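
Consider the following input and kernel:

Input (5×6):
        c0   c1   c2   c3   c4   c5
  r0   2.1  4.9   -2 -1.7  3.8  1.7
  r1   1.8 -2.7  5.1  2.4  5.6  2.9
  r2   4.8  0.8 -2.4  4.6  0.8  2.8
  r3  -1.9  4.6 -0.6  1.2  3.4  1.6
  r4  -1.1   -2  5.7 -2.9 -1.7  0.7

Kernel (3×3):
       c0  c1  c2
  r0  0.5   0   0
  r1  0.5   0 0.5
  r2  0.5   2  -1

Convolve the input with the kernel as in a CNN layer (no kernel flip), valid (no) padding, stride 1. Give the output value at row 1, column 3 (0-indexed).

The receptive field on the input at this output position is [2.4 5.6 2.9 / 4.6 0.8 2.8 / 1.2 3.4 1.6]. Elementwise product with the kernel and sum: 2.4·0.5 + 4.6·0.5 + 2.8·0.5 + 1.2·0.5 + 3.4·2 + 1.6·-1.

10.7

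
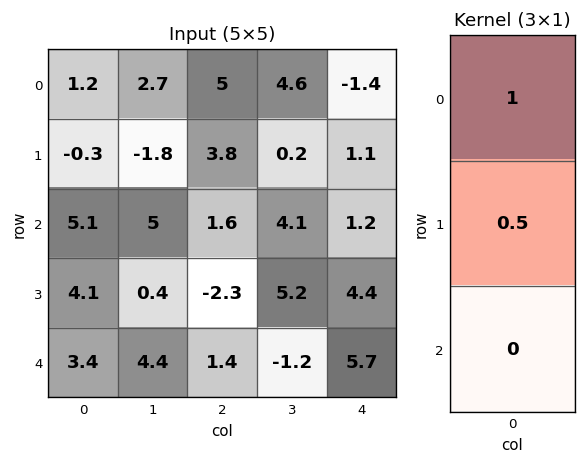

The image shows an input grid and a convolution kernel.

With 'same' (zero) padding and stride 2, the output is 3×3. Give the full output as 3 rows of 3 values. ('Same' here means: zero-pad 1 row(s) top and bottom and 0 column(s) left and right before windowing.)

0.6 2.5 -0.7
2.25 4.6 1.7
5.8 -1.6 7.25

Output[0,0]: The receptive field on the zero-padded input at this output position is [0 / 1.2 / -0.3]. Elementwise product with the kernel and sum: 0·1 + 1.2·0.5.
Output[0,1]: The receptive field on the zero-padded input at this output position is [0 / 5 / 3.8]. Elementwise product with the kernel and sum: 0·1 + 5·0.5.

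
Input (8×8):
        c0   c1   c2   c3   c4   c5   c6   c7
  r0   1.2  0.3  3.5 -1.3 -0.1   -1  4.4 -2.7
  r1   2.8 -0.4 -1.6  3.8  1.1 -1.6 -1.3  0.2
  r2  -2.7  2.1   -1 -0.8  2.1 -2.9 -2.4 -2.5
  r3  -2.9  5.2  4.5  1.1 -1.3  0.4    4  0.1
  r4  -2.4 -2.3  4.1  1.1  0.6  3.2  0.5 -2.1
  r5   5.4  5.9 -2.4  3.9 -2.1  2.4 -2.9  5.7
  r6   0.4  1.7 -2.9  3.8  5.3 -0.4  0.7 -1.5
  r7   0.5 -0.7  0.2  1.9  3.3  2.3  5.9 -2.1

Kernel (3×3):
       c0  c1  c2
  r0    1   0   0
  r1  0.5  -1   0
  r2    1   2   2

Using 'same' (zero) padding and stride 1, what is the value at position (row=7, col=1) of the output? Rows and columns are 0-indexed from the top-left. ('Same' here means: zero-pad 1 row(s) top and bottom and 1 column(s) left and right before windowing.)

1.35

The receptive field on the zero-padded input at this output position is [0.4 1.7 -2.9 / 0.5 -0.7 0.2 / 0 0 0]. Elementwise product with the kernel and sum: 0.4·1 + 0.5·0.5 + -0.7·-1 + 0·1 + 0·2 + 0·2.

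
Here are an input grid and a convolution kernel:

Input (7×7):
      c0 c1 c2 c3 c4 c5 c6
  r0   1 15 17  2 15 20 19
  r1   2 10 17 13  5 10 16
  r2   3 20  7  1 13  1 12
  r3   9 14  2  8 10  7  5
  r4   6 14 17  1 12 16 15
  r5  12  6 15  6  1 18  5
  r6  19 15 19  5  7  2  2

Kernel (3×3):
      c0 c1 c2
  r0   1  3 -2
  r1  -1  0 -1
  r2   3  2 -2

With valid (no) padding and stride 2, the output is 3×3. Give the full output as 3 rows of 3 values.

28 -32 33
50 1 15
36 33 45

Output[0,0]: The receptive field on the input at this output position is [1 15 17 / 2 10 17 / 3 20 7]. Elementwise product with the kernel and sum: 1·1 + 15·3 + 17·-2 + 2·-1 + 17·-1 + 3·3 + 20·2 + 7·-2.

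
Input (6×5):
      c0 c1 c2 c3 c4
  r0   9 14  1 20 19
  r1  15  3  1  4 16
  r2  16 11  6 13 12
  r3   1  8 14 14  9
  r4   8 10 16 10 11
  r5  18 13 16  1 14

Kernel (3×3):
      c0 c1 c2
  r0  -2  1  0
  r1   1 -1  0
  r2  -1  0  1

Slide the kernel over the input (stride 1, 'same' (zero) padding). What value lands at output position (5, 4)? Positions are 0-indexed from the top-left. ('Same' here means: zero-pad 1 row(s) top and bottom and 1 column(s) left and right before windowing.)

The receptive field on the zero-padded input at this output position is [10 11 0 / 1 14 0 / 0 0 0]. Elementwise product with the kernel and sum: 10·-2 + 11·1 + 1·1 + 14·-1 + 0·-1 + 0·1.

-22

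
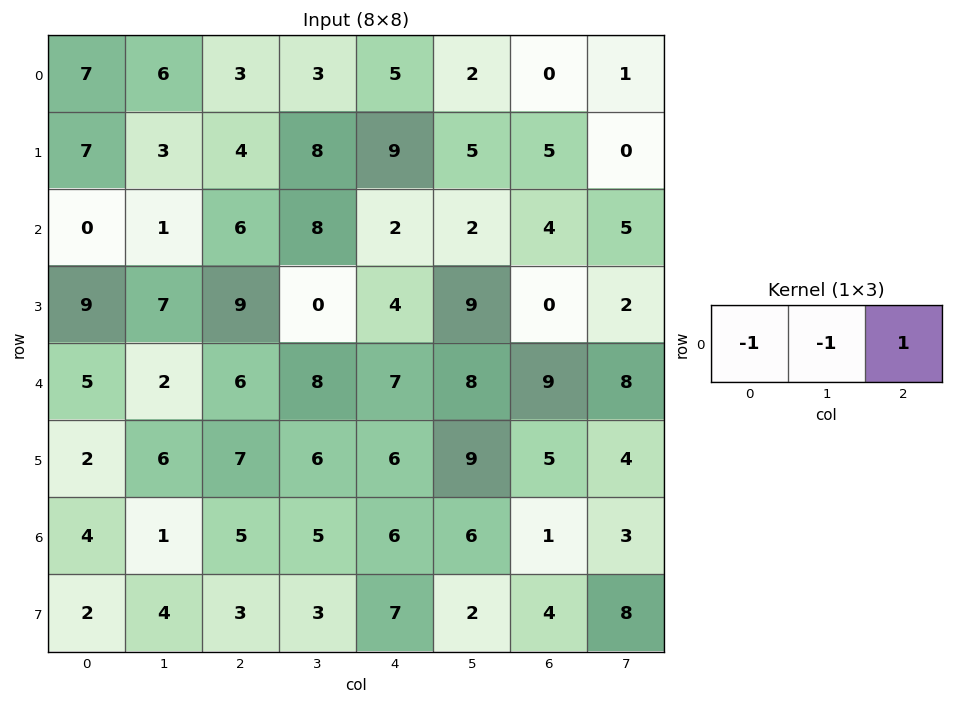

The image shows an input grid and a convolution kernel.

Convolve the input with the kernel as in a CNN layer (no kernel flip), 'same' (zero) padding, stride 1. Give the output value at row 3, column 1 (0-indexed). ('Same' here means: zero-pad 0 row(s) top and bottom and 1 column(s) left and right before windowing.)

The receptive field on the zero-padded input at this output position is [9 7 9]. Elementwise product with the kernel and sum: 9·-1 + 7·-1 + 9·1.

-7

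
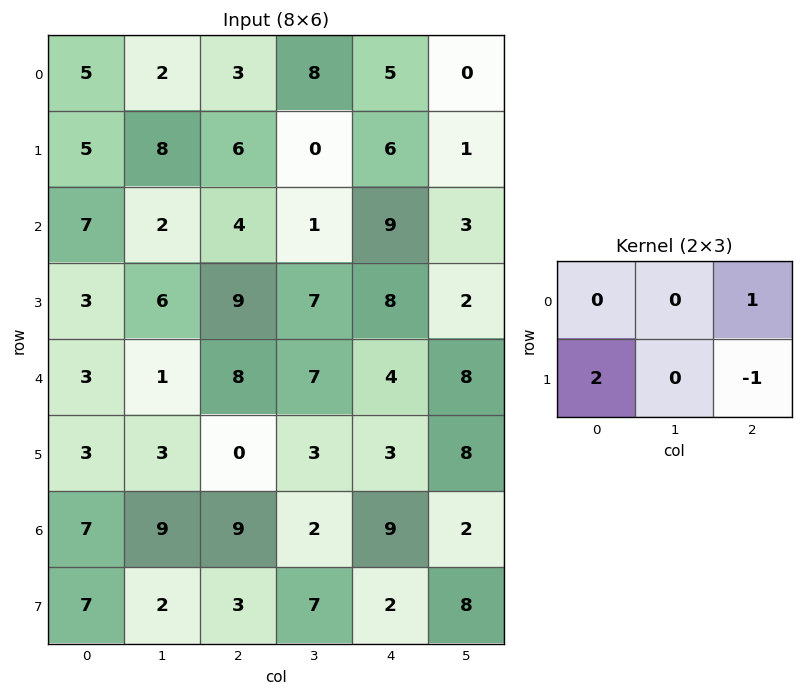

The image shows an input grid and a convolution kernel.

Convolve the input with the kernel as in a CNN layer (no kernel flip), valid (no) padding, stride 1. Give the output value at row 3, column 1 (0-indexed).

The receptive field on the input at this output position is [6 9 7 / 1 8 7]. Elementwise product with the kernel and sum: 7·1 + 1·2 + 7·-1.

2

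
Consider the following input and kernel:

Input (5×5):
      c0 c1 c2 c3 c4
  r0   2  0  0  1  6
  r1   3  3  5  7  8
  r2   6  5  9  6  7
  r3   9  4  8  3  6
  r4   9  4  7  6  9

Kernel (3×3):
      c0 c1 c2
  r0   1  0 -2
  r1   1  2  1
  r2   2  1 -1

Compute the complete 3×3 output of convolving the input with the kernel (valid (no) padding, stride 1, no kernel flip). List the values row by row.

Output[0,0]: The receptive field on the input at this output position is [2 0 0 / 3 3 5 / 6 5 9]. Elementwise product with the kernel and sum: 2·1 + 0·-2 + 3·1 + 3·2 + 5·1 + 6·2 + 5·1 + 9·-1.

24 31 32
32 31 30
28 25 26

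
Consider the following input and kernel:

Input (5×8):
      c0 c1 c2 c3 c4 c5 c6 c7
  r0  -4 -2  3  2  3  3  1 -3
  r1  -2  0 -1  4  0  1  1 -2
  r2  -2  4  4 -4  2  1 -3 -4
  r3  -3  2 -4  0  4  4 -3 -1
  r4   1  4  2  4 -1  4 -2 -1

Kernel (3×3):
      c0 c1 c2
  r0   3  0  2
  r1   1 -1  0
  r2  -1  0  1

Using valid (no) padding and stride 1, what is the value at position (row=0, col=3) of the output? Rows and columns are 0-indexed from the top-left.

The receptive field on the input at this output position is [2 3 3 / 4 0 1 / -4 2 1]. Elementwise product with the kernel and sum: 2·3 + 3·2 + 4·1 + 0·-1 + -4·-1 + 1·1.

21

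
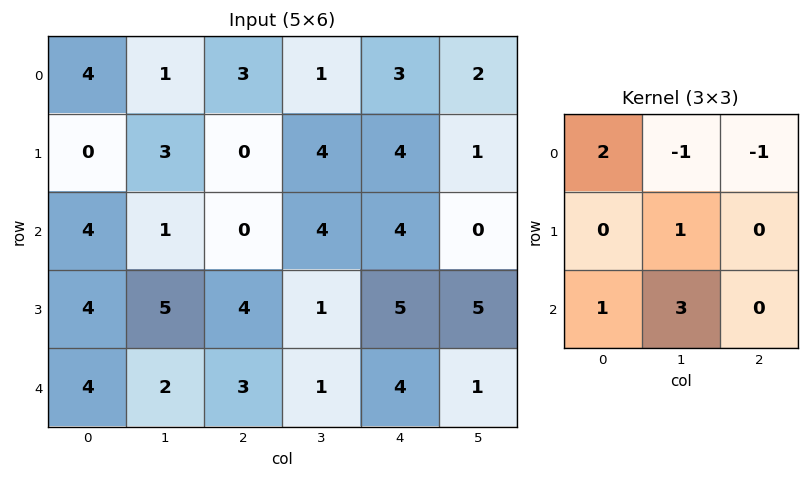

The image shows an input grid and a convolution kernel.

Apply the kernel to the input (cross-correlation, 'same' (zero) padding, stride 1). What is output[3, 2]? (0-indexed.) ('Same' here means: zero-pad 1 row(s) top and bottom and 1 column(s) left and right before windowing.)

The receptive field on the zero-padded input at this output position is [1 0 4 / 5 4 1 / 2 3 1]. Elementwise product with the kernel and sum: 1·2 + 0·-1 + 4·-1 + 4·1 + 2·1 + 3·3.

13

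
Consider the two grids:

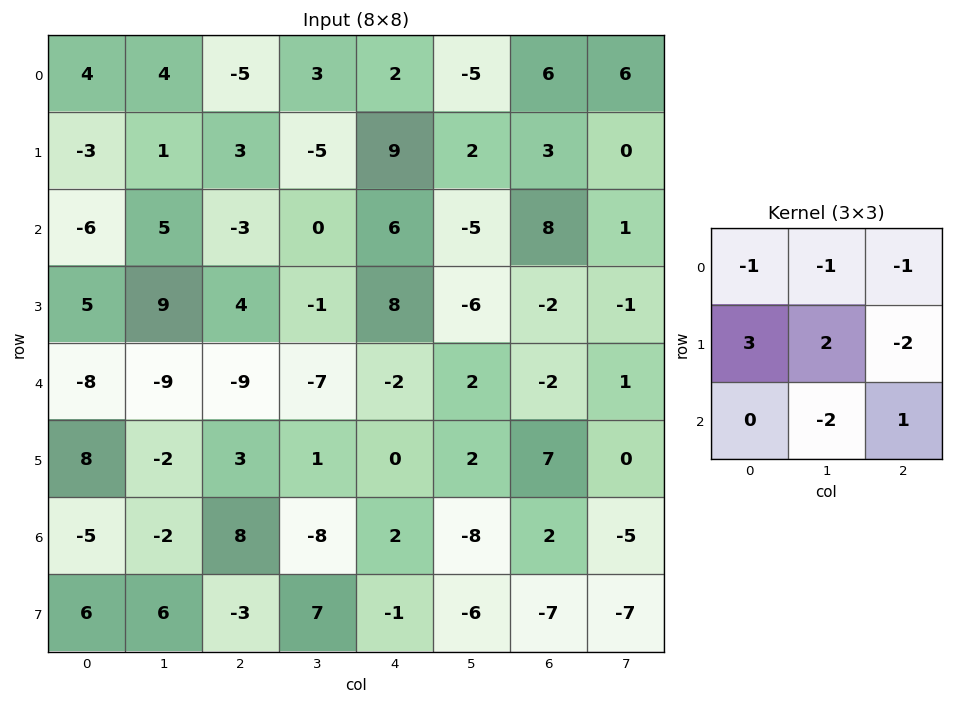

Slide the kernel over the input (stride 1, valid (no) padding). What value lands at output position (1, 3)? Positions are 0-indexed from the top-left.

The receptive field on the input at this output position is [-5 9 2 / 0 6 -5 / -1 8 -6]. Elementwise product with the kernel and sum: -5·-1 + 9·-1 + 2·-1 + 0·3 + 6·2 + -5·-2 + 8·-2 + -6·1.

-6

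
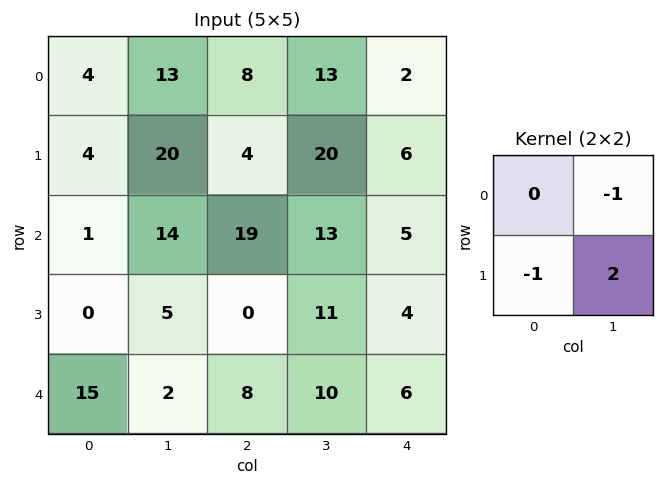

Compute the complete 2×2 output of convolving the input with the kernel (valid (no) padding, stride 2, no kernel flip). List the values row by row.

Output[0,0]: The receptive field on the input at this output position is [4 13 / 4 20]. Elementwise product with the kernel and sum: 13·-1 + 4·-1 + 20·2.

23 23
-4 9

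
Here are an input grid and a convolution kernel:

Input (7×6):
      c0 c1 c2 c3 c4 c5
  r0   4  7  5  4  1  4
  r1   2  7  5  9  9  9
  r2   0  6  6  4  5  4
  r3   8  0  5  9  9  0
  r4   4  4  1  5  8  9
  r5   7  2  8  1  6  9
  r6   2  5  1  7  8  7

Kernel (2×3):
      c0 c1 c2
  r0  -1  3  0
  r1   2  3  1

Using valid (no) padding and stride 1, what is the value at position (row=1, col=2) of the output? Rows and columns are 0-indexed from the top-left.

The receptive field on the input at this output position is [5 9 9 / 6 4 5]. Elementwise product with the kernel and sum: 5·-1 + 9·3 + 6·2 + 4·3 + 5·1.

51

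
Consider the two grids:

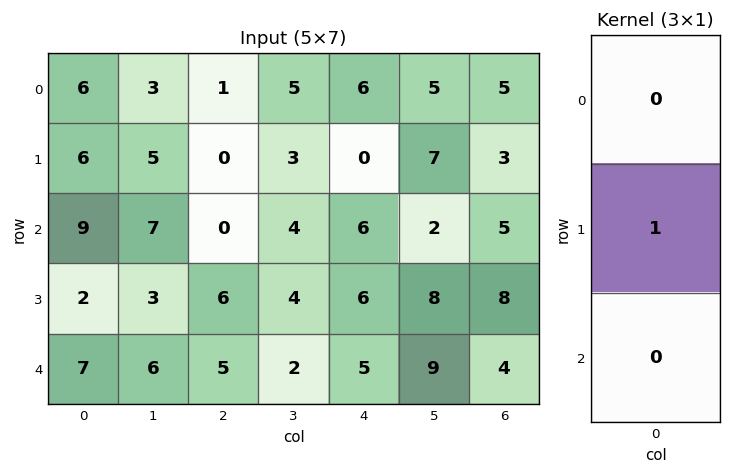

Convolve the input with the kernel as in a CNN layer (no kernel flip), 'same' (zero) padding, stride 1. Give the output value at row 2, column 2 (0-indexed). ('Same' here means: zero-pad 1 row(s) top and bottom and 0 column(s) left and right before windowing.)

The receptive field on the zero-padded input at this output position is [0 / 0 / 6]. Elementwise product with the kernel and sum: 0·1.

0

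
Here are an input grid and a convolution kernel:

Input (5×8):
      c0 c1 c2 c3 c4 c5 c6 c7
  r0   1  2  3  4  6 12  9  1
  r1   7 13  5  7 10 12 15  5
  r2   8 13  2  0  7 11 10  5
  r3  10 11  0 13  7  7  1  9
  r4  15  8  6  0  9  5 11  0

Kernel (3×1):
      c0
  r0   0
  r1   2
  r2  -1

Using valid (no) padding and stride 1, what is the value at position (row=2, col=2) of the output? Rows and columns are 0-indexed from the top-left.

The receptive field on the input at this output position is [2 / 0 / 6]. Elementwise product with the kernel and sum: 0·2 + 6·-1.

-6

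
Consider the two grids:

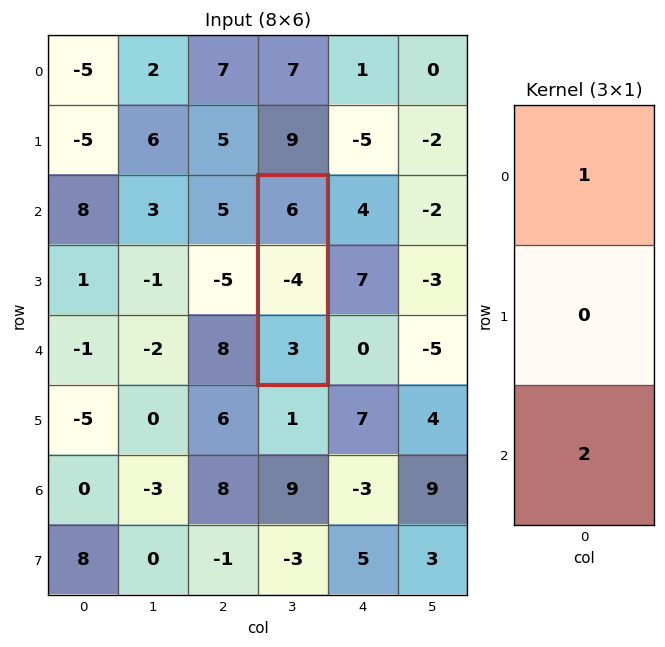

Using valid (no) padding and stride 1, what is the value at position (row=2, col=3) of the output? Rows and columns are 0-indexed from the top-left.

The receptive field on the input at this output position is [6 / -4 / 3]. Elementwise product with the kernel and sum: 6·1 + 3·2.

12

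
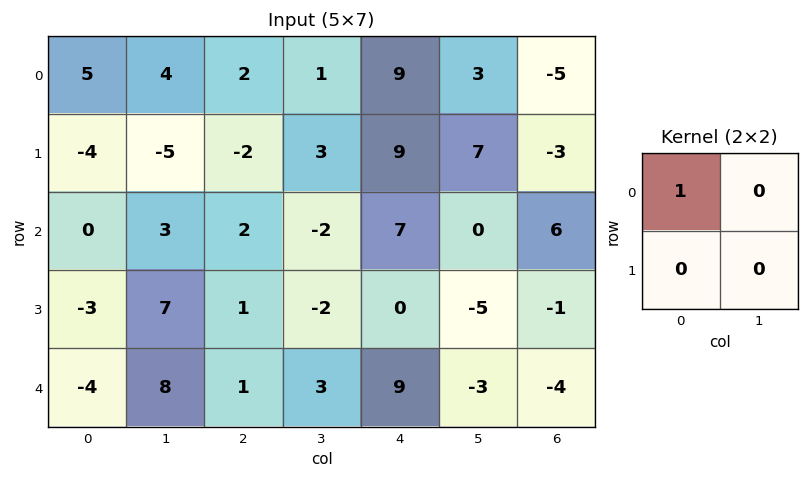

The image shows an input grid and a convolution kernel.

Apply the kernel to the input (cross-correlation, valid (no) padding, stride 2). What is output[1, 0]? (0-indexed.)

0

The receptive field on the input at this output position is [0 3 / -3 7]. Elementwise product with the kernel and sum: 0·1.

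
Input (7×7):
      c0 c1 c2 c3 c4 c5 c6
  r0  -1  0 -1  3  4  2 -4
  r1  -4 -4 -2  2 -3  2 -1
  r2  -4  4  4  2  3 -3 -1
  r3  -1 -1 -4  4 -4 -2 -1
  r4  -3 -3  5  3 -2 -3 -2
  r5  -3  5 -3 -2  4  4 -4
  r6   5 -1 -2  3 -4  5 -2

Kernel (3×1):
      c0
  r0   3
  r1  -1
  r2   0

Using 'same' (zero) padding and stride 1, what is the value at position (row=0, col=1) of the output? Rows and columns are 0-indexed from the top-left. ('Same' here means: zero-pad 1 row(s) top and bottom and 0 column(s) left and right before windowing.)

0

The receptive field on the zero-padded input at this output position is [0 / 0 / -4]. Elementwise product with the kernel and sum: 0·3 + 0·-1.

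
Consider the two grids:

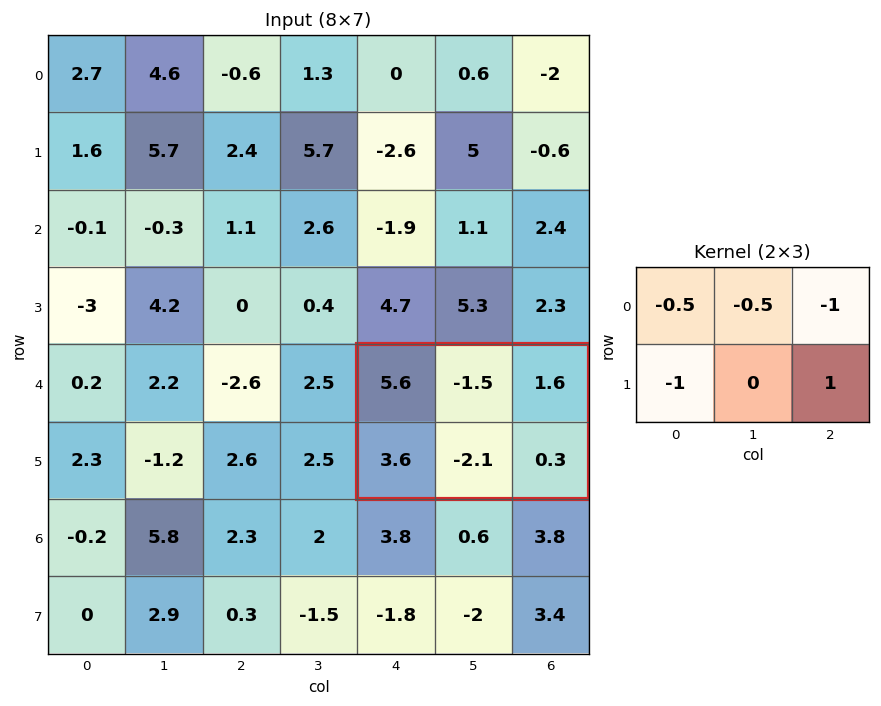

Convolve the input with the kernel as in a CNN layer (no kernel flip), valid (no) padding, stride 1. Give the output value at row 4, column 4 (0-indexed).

The receptive field on the input at this output position is [5.6 -1.5 1.6 / 3.6 -2.1 0.3]. Elementwise product with the kernel and sum: 5.6·-0.5 + -1.5·-0.5 + 1.6·-1 + 3.6·-1 + 0.3·1.

-6.95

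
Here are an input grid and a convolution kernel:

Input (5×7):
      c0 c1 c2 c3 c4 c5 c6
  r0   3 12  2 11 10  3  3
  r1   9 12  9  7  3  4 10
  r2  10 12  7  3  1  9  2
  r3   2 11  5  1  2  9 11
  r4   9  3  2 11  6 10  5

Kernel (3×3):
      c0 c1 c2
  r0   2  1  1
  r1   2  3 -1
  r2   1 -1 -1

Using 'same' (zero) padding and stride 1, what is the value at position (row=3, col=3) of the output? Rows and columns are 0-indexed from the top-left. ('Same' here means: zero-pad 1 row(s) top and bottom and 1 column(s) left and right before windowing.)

The receptive field on the zero-padded input at this output position is [7 3 1 / 5 1 2 / 2 11 6]. Elementwise product with the kernel and sum: 7·2 + 3·1 + 1·1 + 5·2 + 1·3 + 2·-1 + 2·1 + 11·-1 + 6·-1.

14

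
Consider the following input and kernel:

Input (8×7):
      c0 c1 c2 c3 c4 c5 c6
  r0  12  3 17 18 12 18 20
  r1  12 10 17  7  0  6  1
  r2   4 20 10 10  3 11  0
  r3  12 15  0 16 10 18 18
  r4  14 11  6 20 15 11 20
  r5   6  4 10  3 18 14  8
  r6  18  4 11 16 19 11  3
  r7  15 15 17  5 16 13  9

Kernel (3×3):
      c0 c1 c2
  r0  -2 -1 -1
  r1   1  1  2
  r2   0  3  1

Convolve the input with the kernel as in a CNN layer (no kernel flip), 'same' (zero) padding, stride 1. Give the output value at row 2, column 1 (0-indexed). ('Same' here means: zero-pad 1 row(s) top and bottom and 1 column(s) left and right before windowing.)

The receptive field on the zero-padded input at this output position is [12 10 17 / 4 20 10 / 12 15 0]. Elementwise product with the kernel and sum: 12·-2 + 10·-1 + 17·-1 + 4·1 + 20·1 + 10·2 + 15·3 + 0·1.

38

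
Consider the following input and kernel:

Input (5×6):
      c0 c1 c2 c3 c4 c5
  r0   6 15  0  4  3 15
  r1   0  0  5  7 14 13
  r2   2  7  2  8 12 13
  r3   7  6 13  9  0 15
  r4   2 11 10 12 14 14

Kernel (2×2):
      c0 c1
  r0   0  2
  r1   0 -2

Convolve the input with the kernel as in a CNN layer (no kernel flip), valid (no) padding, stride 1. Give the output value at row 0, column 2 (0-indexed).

-6

The receptive field on the input at this output position is [0 4 / 5 7]. Elementwise product with the kernel and sum: 4·2 + 7·-2.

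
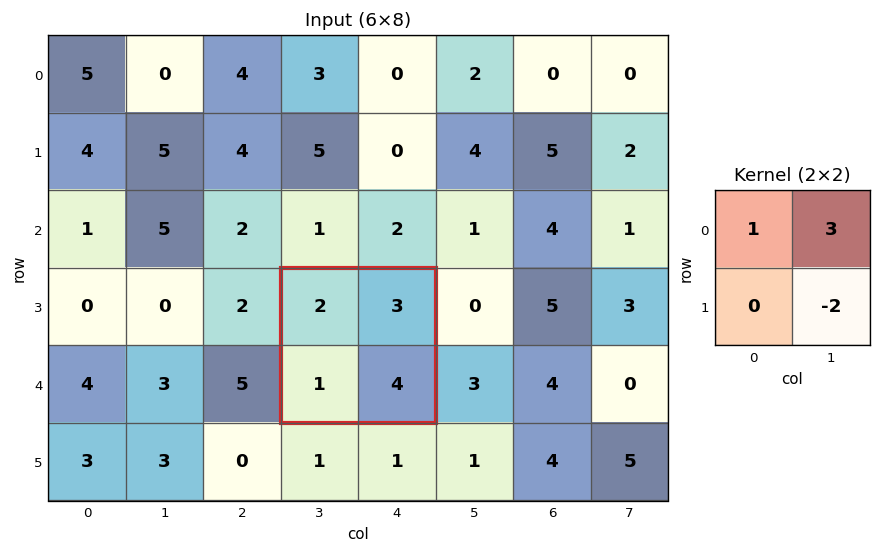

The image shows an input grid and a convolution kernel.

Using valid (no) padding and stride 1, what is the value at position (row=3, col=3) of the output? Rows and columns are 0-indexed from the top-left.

3

The receptive field on the input at this output position is [2 3 / 1 4]. Elementwise product with the kernel and sum: 2·1 + 3·3 + 4·-2.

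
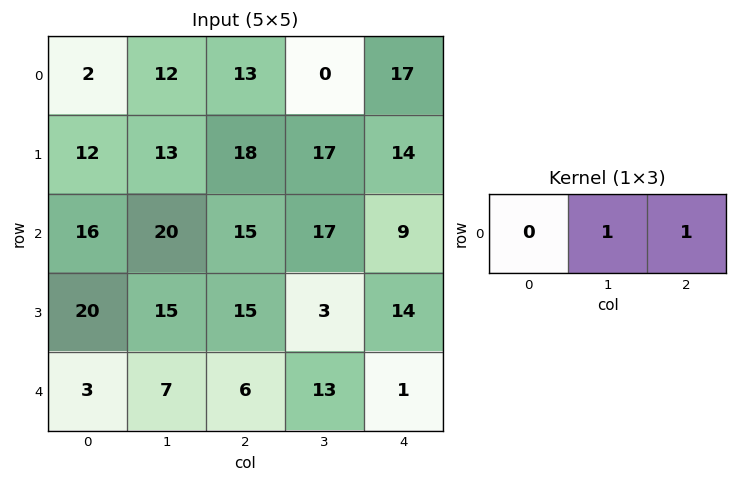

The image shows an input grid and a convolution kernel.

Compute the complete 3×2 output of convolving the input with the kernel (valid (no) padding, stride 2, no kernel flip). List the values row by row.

Output[0,0]: The receptive field on the input at this output position is [2 12 13]. Elementwise product with the kernel and sum: 12·1 + 13·1.

25 17
35 26
13 14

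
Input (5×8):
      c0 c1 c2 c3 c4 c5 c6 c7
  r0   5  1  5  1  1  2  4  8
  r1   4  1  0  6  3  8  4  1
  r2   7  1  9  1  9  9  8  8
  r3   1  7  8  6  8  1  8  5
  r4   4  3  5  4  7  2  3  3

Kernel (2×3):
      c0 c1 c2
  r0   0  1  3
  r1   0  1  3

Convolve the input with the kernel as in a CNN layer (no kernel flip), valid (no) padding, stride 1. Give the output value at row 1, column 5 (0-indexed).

The receptive field on the input at this output position is [8 4 1 / 9 8 8]. Elementwise product with the kernel and sum: 4·1 + 1·3 + 8·1 + 8·3.

39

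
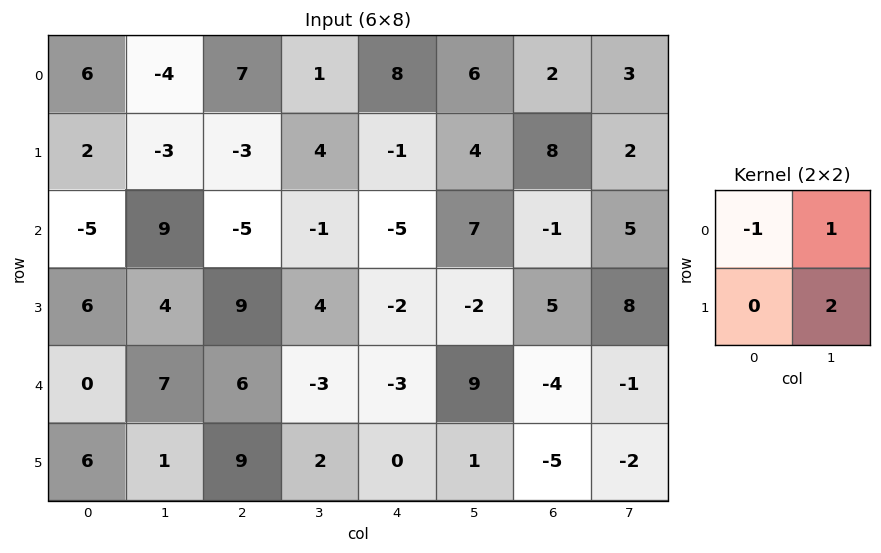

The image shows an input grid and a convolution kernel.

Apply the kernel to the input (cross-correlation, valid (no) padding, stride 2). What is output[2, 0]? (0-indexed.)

The receptive field on the input at this output position is [0 7 / 6 1]. Elementwise product with the kernel and sum: 0·-1 + 7·1 + 1·2.

9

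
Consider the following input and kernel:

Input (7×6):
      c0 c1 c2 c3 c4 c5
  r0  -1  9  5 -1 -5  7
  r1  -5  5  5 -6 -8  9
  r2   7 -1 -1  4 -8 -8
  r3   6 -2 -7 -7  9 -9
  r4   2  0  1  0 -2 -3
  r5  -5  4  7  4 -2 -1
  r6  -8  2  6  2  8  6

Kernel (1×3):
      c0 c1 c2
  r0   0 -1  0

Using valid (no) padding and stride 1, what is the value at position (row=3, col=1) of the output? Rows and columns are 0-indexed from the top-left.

7

The receptive field on the input at this output position is [-2 -7 -7]. Elementwise product with the kernel and sum: -7·-1.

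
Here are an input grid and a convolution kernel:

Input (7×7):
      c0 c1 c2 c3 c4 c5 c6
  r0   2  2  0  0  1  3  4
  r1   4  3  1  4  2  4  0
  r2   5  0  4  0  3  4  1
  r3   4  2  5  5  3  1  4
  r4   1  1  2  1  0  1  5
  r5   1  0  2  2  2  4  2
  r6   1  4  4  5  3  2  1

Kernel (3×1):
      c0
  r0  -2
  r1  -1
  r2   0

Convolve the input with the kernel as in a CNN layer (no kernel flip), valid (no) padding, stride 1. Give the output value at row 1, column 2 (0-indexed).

-6

The receptive field on the input at this output position is [1 / 4 / 5]. Elementwise product with the kernel and sum: 1·-2 + 4·-1.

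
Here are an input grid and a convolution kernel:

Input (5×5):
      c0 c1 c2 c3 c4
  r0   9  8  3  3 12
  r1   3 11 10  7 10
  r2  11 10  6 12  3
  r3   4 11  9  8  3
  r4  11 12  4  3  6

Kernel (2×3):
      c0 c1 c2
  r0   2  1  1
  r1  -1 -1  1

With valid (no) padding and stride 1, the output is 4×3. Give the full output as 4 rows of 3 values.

25 8 14
12 35 22
32 26 13
9 26 28

Output[0,0]: The receptive field on the input at this output position is [9 8 3 / 3 11 10]. Elementwise product with the kernel and sum: 9·2 + 8·1 + 3·1 + 3·-1 + 11·-1 + 10·1.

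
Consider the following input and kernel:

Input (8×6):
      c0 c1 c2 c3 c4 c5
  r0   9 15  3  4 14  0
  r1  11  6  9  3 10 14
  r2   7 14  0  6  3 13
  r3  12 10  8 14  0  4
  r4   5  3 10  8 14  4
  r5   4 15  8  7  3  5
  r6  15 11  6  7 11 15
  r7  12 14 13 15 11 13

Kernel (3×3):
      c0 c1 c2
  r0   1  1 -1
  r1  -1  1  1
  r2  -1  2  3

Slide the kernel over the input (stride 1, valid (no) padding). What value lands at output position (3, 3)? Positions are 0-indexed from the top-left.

34

The receptive field on the input at this output position is [14 0 4 / 8 14 4 / 7 3 5]. Elementwise product with the kernel and sum: 14·1 + 0·1 + 4·-1 + 8·-1 + 14·1 + 4·1 + 7·-1 + 3·2 + 5·3.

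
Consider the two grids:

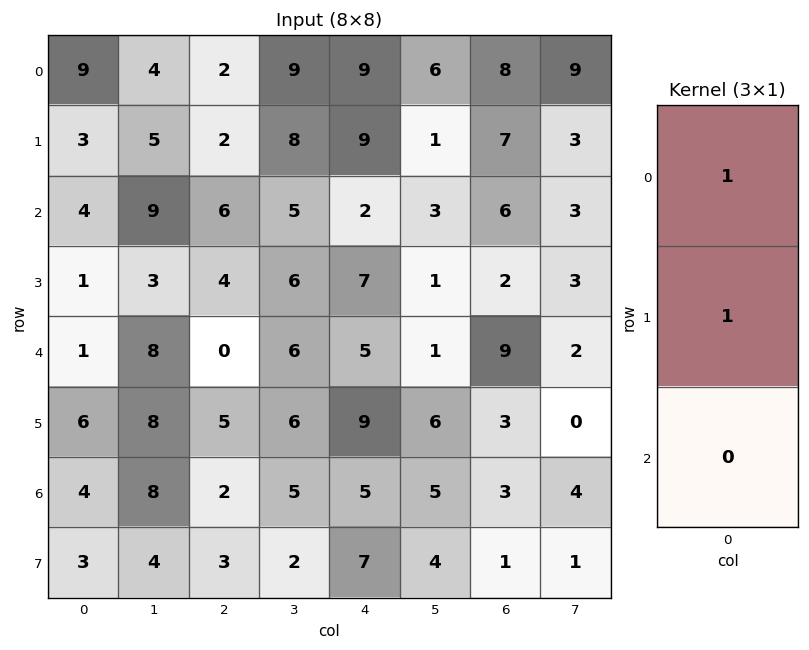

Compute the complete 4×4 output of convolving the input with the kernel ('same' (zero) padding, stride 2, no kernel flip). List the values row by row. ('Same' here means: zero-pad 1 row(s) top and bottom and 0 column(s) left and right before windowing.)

Output[0,0]: The receptive field on the zero-padded input at this output position is [0 / 9 / 3]. Elementwise product with the kernel and sum: 0·1 + 9·1.
Output[0,1]: The receptive field on the zero-padded input at this output position is [0 / 2 / 2]. Elementwise product with the kernel and sum: 0·1 + 2·1.

9 2 9 8
7 8 11 13
2 4 12 11
10 7 14 6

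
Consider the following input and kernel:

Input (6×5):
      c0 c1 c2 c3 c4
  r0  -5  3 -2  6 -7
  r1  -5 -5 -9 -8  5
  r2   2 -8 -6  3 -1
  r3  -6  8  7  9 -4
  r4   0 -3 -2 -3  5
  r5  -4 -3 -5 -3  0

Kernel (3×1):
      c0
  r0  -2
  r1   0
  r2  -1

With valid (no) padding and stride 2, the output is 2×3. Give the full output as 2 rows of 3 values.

Output[0,0]: The receptive field on the input at this output position is [-5 / -5 / 2]. Elementwise product with the kernel and sum: -5·-2 + 2·-1.

8 10 15
-4 14 -3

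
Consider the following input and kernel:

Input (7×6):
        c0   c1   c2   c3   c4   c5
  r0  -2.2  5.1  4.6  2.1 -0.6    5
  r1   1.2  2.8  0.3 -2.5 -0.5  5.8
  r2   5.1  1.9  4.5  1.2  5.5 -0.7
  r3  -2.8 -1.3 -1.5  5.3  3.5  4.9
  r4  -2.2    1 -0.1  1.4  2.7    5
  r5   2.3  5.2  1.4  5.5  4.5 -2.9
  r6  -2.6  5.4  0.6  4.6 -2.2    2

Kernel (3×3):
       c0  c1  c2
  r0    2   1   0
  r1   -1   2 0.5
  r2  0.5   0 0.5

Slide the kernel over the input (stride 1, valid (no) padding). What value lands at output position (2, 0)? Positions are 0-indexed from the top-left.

10.4

The receptive field on the input at this output position is [5.1 1.9 4.5 / -2.8 -1.3 -1.5 / -2.2 1 -0.1]. Elementwise product with the kernel and sum: 5.1·2 + 1.9·1 + -2.8·-1 + -1.3·2 + -1.5·0.5 + -2.2·0.5 + -0.1·0.5.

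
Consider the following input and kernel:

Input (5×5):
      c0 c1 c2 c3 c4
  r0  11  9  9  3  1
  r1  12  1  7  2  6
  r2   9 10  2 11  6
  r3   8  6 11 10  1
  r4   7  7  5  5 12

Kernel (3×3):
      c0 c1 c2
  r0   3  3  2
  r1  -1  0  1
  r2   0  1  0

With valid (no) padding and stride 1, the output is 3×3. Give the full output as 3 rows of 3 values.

83 63 48
52 40 53
71 67 46

Output[0,0]: The receptive field on the input at this output position is [11 9 9 / 12 1 7 / 9 10 2]. Elementwise product with the kernel and sum: 11·3 + 9·3 + 9·2 + 12·-1 + 7·1 + 10·1.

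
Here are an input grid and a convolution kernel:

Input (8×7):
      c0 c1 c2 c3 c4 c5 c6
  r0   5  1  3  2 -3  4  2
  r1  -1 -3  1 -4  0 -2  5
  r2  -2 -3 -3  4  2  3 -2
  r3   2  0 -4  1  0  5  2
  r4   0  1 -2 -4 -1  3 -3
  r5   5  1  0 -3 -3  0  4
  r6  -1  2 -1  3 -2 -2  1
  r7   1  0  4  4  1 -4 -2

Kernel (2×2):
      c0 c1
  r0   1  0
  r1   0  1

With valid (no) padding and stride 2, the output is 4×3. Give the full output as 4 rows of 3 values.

2 -1 -5
-2 -2 7
1 -5 -1
-1 3 -6

Output[0,0]: The receptive field on the input at this output position is [5 1 / -1 -3]. Elementwise product with the kernel and sum: 5·1 + -3·1.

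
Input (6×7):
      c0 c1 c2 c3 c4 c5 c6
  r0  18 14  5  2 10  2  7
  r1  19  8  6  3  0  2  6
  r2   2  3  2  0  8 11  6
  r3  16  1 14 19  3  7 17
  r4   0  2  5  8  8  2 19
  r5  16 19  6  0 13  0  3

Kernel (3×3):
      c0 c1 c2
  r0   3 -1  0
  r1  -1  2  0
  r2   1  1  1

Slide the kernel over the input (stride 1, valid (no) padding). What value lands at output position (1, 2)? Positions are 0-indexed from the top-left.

49

The receptive field on the input at this output position is [6 3 0 / 2 0 8 / 14 19 3]. Elementwise product with the kernel and sum: 6·3 + 3·-1 + 2·-1 + 0·2 + 14·1 + 19·1 + 3·1.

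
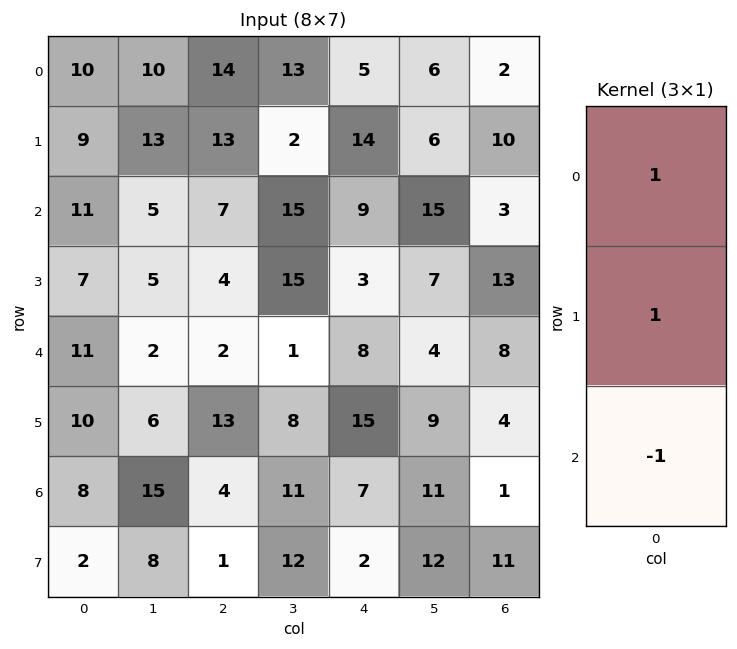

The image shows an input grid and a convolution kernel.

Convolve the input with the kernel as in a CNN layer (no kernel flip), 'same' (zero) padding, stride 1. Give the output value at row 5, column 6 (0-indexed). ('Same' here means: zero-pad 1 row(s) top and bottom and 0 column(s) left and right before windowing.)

11

The receptive field on the zero-padded input at this output position is [8 / 4 / 1]. Elementwise product with the kernel and sum: 8·1 + 4·1 + 1·-1.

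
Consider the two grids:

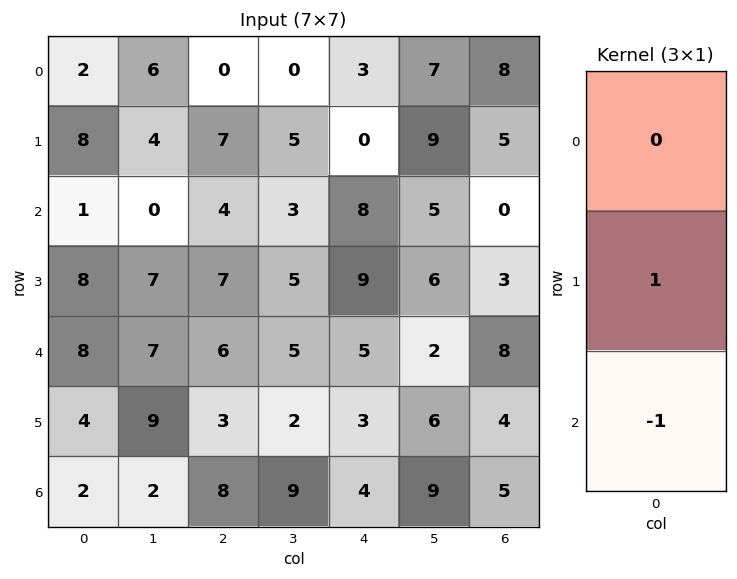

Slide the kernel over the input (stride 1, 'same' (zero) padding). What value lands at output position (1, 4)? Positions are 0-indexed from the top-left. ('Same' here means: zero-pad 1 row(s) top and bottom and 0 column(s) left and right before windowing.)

The receptive field on the zero-padded input at this output position is [3 / 0 / 8]. Elementwise product with the kernel and sum: 0·1 + 8·-1.

-8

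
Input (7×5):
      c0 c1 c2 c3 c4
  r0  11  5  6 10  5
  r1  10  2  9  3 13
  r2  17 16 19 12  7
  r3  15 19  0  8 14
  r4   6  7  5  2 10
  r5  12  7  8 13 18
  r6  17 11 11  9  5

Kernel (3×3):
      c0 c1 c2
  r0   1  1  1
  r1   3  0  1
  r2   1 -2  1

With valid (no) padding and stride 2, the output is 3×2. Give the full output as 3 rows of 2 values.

65 63
94 63
68 57

Output[0,0]: The receptive field on the input at this output position is [11 5 6 / 10 2 9 / 17 16 19]. Elementwise product with the kernel and sum: 11·1 + 5·1 + 6·1 + 10·3 + 9·1 + 17·1 + 16·-2 + 19·1.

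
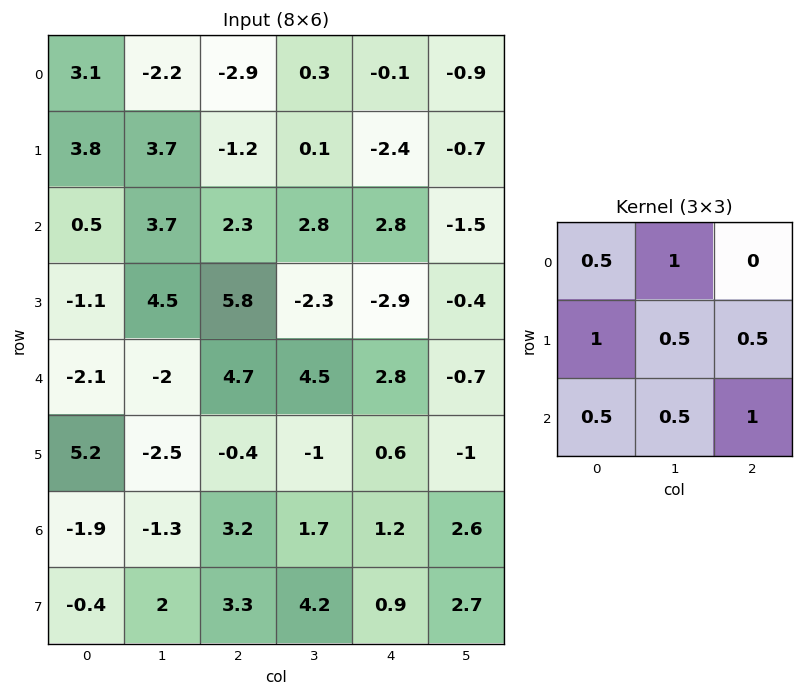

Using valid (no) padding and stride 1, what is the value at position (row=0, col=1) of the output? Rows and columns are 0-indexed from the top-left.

4.95

The receptive field on the input at this output position is [-2.2 -2.9 0.3 / 3.7 -1.2 0.1 / 3.7 2.3 2.8]. Elementwise product with the kernel and sum: -2.2·0.5 + -2.9·1 + 3.7·1 + -1.2·0.5 + 0.1·0.5 + 3.7·0.5 + 2.3·0.5 + 2.8·1.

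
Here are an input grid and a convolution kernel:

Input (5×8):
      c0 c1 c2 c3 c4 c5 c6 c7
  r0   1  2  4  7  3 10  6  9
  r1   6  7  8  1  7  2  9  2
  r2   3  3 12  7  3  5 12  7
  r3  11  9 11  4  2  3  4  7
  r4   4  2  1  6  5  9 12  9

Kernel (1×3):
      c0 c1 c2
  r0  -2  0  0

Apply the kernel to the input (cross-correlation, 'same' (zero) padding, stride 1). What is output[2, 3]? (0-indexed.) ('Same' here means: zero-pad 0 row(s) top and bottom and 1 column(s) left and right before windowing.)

-24

The receptive field on the zero-padded input at this output position is [12 7 3]. Elementwise product with the kernel and sum: 12·-2.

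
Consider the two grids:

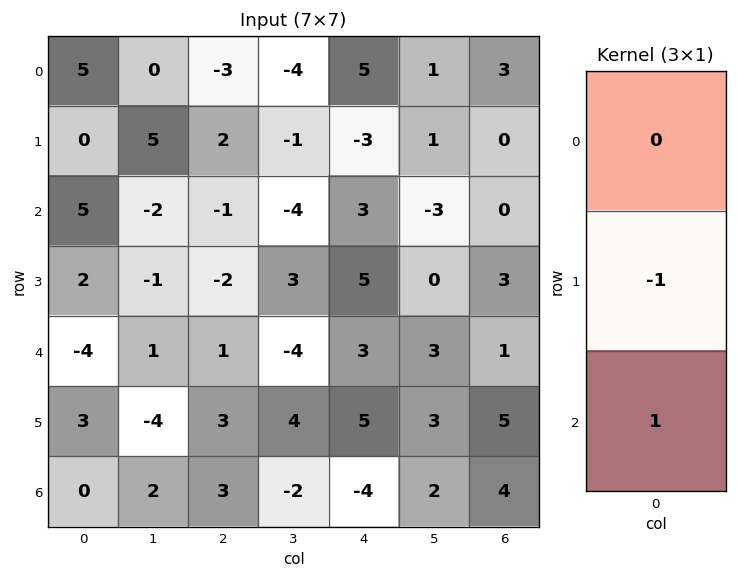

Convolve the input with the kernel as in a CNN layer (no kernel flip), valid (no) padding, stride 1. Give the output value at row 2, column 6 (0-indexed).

-2

The receptive field on the input at this output position is [0 / 3 / 1]. Elementwise product with the kernel and sum: 3·-1 + 1·1.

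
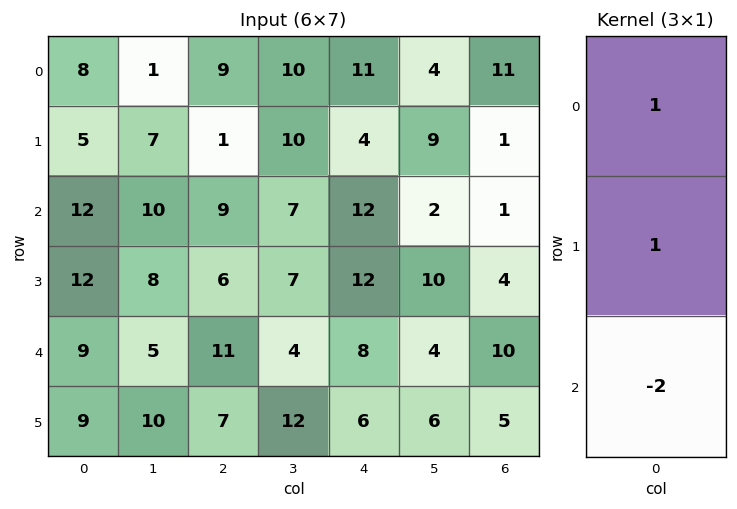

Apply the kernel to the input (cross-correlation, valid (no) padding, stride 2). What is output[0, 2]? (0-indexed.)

-9

The receptive field on the input at this output position is [11 / 4 / 12]. Elementwise product with the kernel and sum: 11·1 + 4·1 + 12·-2.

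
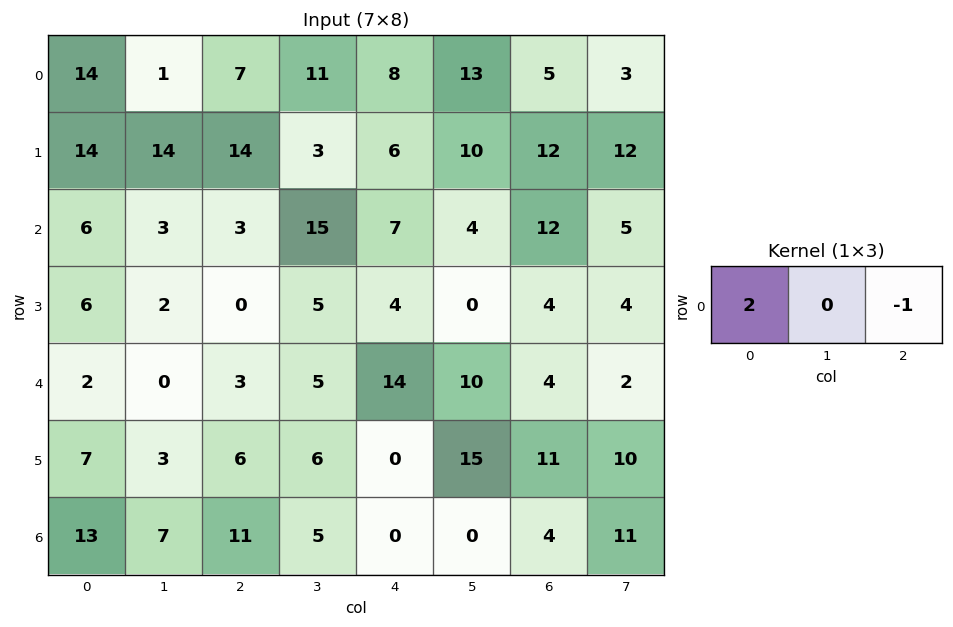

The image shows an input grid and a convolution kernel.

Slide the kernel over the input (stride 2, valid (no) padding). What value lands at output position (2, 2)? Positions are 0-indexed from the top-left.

24

The receptive field on the input at this output position is [14 10 4]. Elementwise product with the kernel and sum: 14·2 + 4·-1.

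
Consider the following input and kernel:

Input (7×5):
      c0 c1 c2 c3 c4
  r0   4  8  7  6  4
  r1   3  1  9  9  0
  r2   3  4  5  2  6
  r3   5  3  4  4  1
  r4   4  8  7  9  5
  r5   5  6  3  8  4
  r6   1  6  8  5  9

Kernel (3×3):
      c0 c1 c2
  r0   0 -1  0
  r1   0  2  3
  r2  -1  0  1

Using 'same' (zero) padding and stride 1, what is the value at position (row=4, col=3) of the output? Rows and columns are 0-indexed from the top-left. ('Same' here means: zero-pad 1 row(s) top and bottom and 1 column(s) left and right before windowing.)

The receptive field on the zero-padded input at this output position is [4 4 1 / 7 9 5 / 3 8 4]. Elementwise product with the kernel and sum: 4·-1 + 9·2 + 5·3 + 3·-1 + 4·1.

30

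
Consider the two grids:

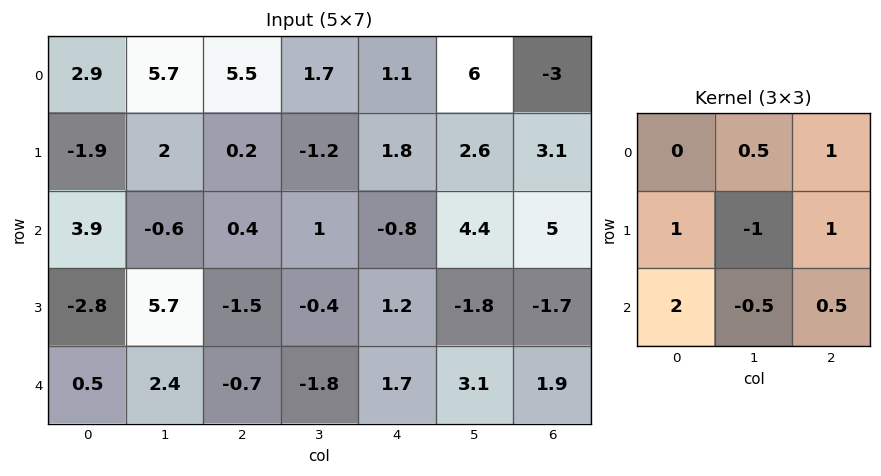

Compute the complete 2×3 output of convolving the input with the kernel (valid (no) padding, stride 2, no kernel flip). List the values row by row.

Output[0,0]: The receptive field on the input at this output position is [2.9 5.7 5.5 / -1.9 2 0.2 / 3.9 -0.6 0.4]. Elementwise product with the kernel and sum: 5.7·0.5 + 5.5·1 + -1.9·1 + 2·-1 + 0.2·1 + 3.9·2 + -0.6·-0.5 + 0.4·0.5.
Output[0,1]: The receptive field on the input at this output position is [5.5 1.7 1.1 / 0.2 -1.2 1.8 / 0.4 1 -0.8]. Elementwise product with the kernel and sum: 1.7·0.5 + 1.1·1 + 0.2·1 + -1.2·-1 + 1.8·1 + 0.4·2 + 1·-0.5 + -0.8·0.5.

12.95 5.05 1
-10.45 0.15 11.3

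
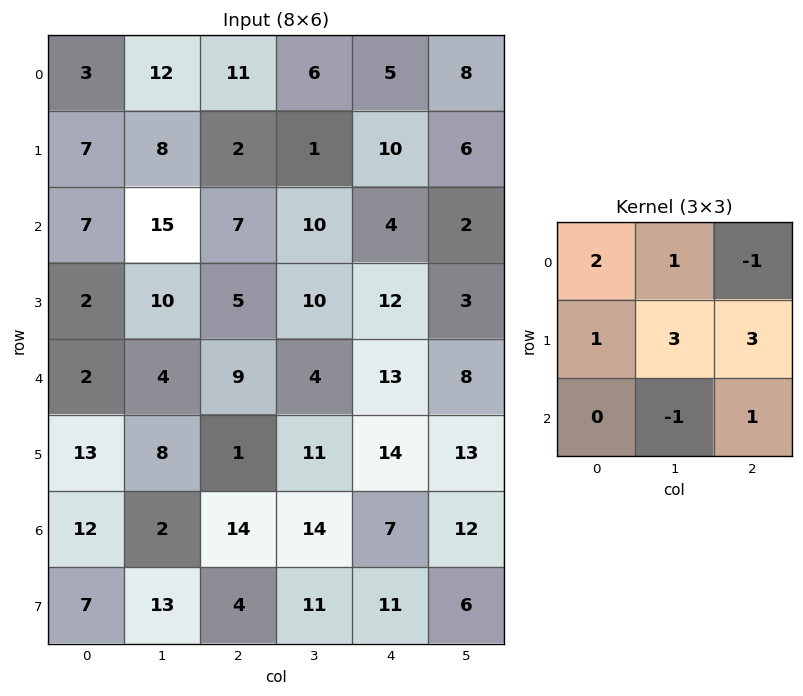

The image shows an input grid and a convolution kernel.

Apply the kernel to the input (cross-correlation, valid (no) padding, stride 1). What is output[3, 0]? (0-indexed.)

43

The receptive field on the input at this output position is [2 10 5 / 2 4 9 / 13 8 1]. Elementwise product with the kernel and sum: 2·2 + 10·1 + 5·-1 + 2·1 + 4·3 + 9·3 + 8·-1 + 1·1.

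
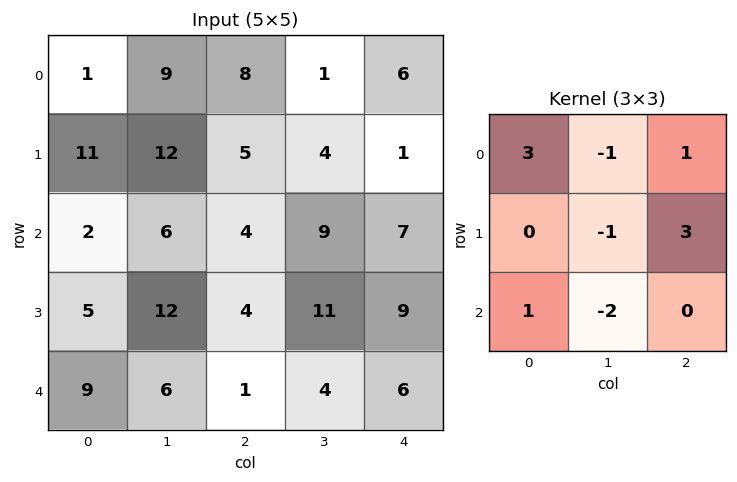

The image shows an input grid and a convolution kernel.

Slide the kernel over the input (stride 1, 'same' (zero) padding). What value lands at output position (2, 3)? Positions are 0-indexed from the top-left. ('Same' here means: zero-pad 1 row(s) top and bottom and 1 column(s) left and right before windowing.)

The receptive field on the zero-padded input at this output position is [5 4 1 / 4 9 7 / 4 11 9]. Elementwise product with the kernel and sum: 5·3 + 4·-1 + 1·1 + 9·-1 + 7·3 + 4·1 + 11·-2.

6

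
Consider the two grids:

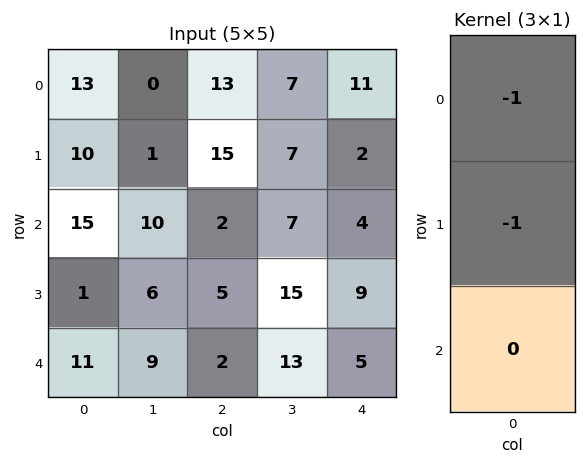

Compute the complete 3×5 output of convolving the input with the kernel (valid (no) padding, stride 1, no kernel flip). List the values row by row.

-23 -1 -28 -14 -13
-25 -11 -17 -14 -6
-16 -16 -7 -22 -13

Output[0,0]: The receptive field on the input at this output position is [13 / 10 / 15]. Elementwise product with the kernel and sum: 13·-1 + 10·-1.
Output[0,1]: The receptive field on the input at this output position is [0 / 1 / 10]. Elementwise product with the kernel and sum: 0·-1 + 1·-1.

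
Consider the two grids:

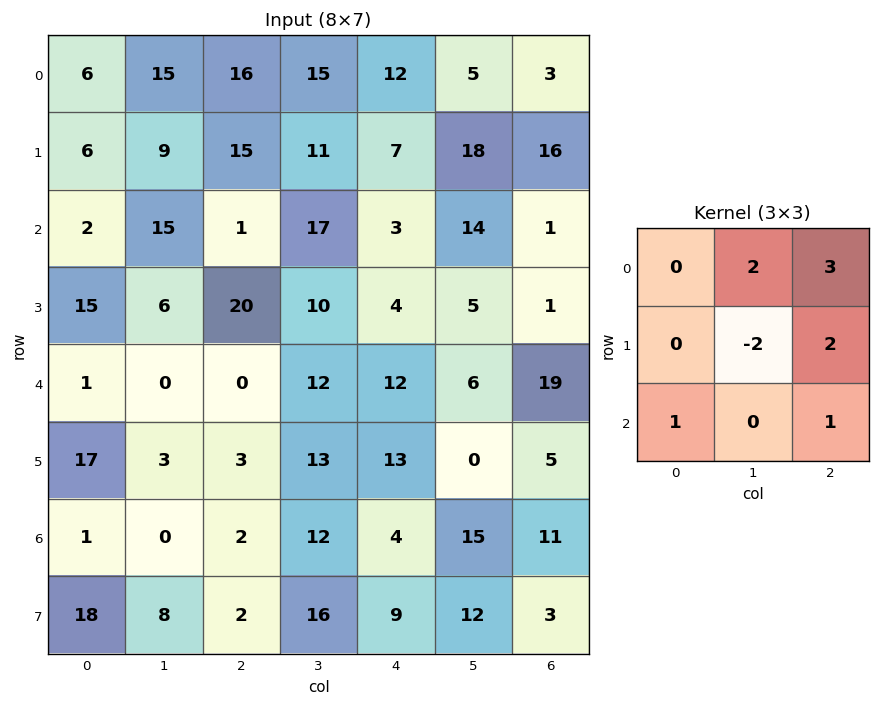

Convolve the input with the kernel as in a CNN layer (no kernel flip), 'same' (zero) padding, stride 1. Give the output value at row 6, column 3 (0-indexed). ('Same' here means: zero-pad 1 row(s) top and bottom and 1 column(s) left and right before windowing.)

60

The receptive field on the zero-padded input at this output position is [3 13 13 / 2 12 4 / 2 16 9]. Elementwise product with the kernel and sum: 13·2 + 13·3 + 12·-2 + 4·2 + 2·1 + 9·1.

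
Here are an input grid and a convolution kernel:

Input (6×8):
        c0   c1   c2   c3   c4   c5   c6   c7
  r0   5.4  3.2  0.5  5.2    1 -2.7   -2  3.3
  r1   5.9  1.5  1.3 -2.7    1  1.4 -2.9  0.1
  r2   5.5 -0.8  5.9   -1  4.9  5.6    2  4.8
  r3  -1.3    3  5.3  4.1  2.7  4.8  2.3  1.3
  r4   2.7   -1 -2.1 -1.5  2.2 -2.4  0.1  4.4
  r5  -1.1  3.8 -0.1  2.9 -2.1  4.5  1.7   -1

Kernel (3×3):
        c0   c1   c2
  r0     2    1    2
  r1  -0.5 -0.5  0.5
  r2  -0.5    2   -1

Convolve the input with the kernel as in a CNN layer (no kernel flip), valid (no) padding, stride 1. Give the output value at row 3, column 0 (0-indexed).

17.35

The receptive field on the input at this output position is [-1.3 3 5.3 / 2.7 -1 -2.1 / -1.1 3.8 -0.1]. Elementwise product with the kernel and sum: -1.3·2 + 3·1 + 5.3·2 + 2.7·-0.5 + -1·-0.5 + -2.1·0.5 + -1.1·-0.5 + 3.8·2 + -0.1·-1.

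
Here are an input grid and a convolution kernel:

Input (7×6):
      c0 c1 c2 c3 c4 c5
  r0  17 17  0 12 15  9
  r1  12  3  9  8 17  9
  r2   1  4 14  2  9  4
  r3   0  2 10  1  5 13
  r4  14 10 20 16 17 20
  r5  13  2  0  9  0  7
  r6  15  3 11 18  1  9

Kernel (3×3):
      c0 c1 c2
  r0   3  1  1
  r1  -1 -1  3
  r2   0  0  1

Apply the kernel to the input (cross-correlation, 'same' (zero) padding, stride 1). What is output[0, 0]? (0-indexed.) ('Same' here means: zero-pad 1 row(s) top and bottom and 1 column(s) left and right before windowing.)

37

The receptive field on the zero-padded input at this output position is [0 0 0 / 0 17 17 / 0 12 3]. Elementwise product with the kernel and sum: 0·3 + 0·1 + 0·1 + 0·-1 + 17·-1 + 17·3 + 3·1.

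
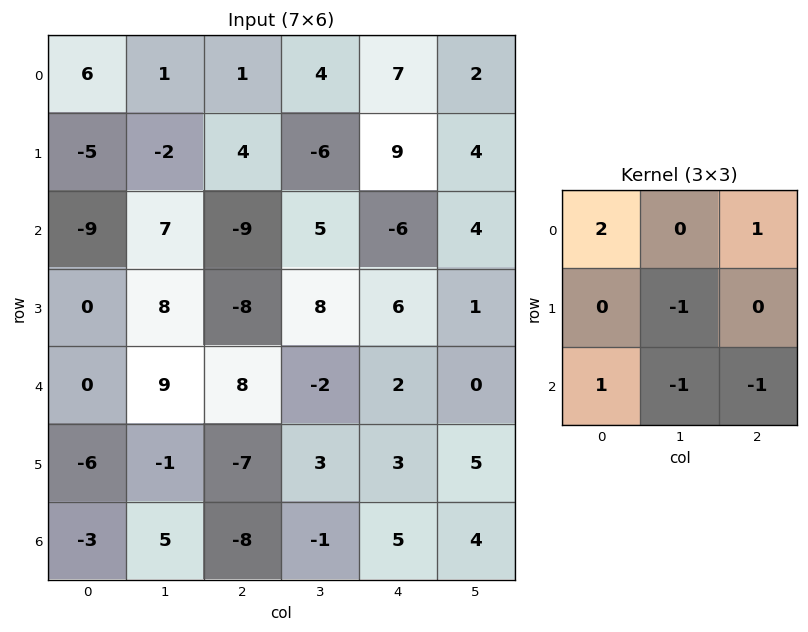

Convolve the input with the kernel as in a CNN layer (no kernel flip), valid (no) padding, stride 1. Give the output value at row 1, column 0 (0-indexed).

The receptive field on the input at this output position is [-5 -2 4 / -9 7 -9 / 0 8 -8]. Elementwise product with the kernel and sum: -5·2 + 4·1 + 7·-1 + 0·1 + 8·-1 + -8·-1.

-13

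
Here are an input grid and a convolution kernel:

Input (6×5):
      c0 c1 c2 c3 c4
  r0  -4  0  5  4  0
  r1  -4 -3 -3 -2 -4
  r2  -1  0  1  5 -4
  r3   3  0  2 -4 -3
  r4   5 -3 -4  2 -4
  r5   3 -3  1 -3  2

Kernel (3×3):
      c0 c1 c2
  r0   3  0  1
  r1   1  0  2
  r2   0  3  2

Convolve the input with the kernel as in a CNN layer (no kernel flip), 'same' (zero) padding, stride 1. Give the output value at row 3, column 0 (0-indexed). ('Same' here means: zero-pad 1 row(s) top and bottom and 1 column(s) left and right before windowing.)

The receptive field on the zero-padded input at this output position is [0 -1 0 / 0 3 0 / 0 5 -3]. Elementwise product with the kernel and sum: 0·3 + 0·1 + 0·1 + 0·2 + 5·3 + -3·2.

9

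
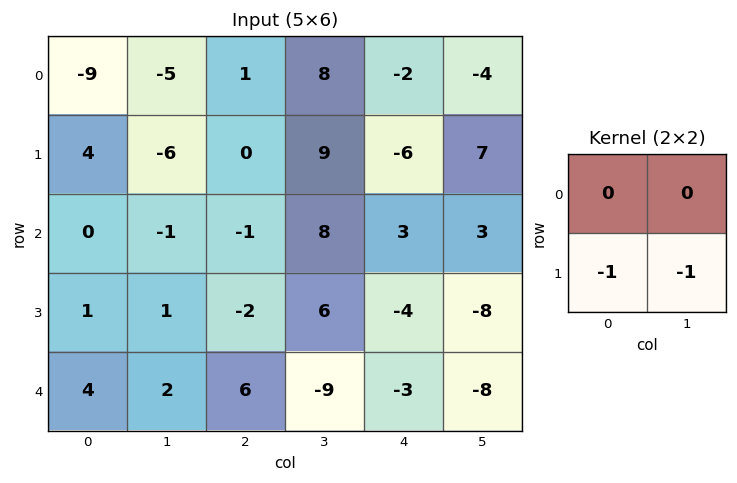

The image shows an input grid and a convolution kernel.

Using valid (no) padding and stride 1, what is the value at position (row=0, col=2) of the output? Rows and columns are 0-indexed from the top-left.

The receptive field on the input at this output position is [1 8 / 0 9]. Elementwise product with the kernel and sum: 0·-1 + 9·-1.

-9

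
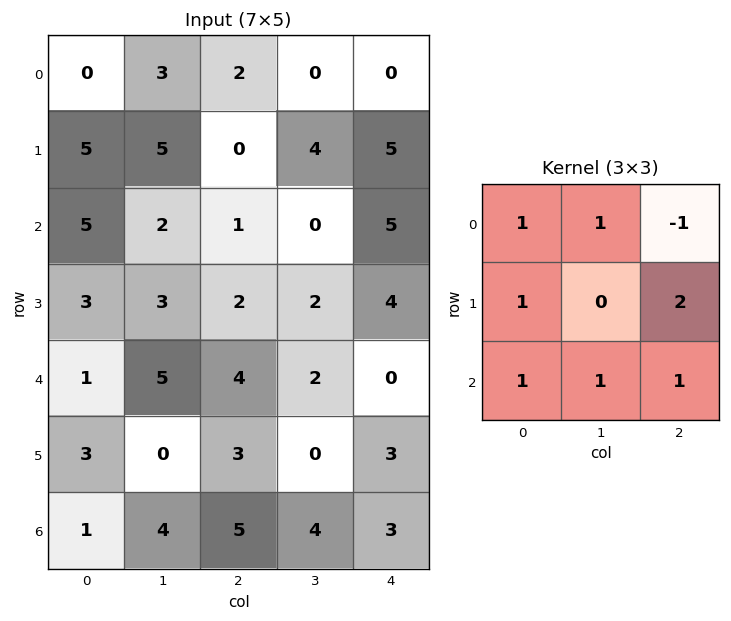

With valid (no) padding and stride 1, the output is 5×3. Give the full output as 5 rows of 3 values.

Output[0,0]: The receptive field on the input at this output position is [0 3 2 / 5 5 0 / 5 2 1]. Elementwise product with the kernel and sum: 0·1 + 3·1 + 2·-1 + 5·1 + 0·2 + 5·1 + 2·1 + 1·1.

14 21 18
25 10 18
23 21 12
19 15 10
21 20 27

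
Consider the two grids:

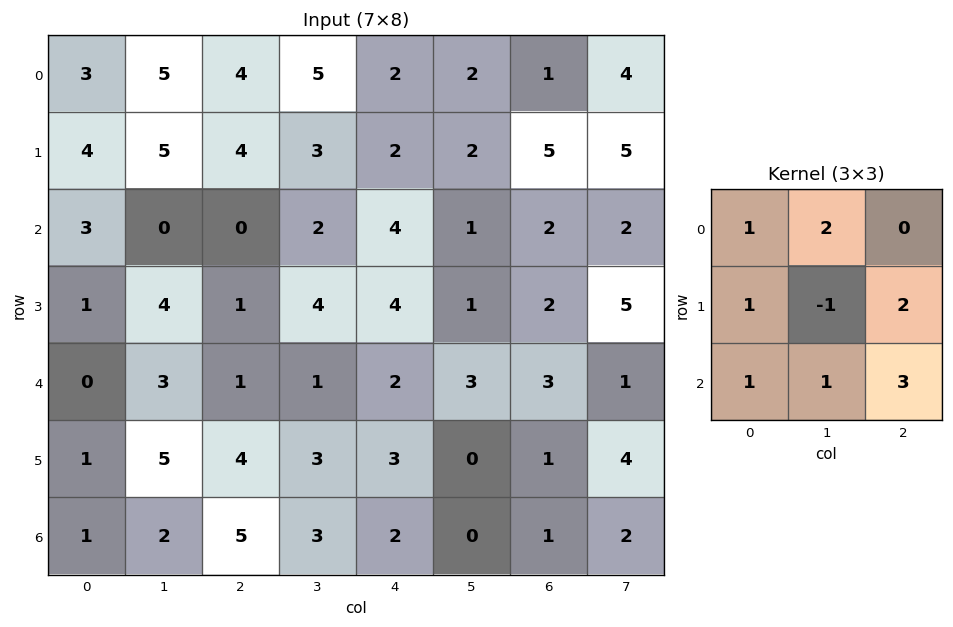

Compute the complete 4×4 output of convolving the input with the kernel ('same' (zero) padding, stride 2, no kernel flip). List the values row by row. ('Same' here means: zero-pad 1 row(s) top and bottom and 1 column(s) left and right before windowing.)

Output[0,0]: The receptive field on the zero-padded input at this output position is [0 0 0 / 0 3 5 / 0 4 5]. Elementwise product with the kernel and sum: 0·1 + 0·2 + 0·1 + 3·-1 + 5·2 + 0·1 + 4·1 + 5·3.
Output[0,1]: The receptive field on the zero-padded input at this output position is [0 0 0 / 5 4 5 / 5 4 3]. Elementwise product with the kernel and sum: 0·1 + 0·2 + 5·1 + 4·-1 + 5·2 + 5·1 + 4·1 + 3·3.

26 29 18 31
18 34 18 33
24 28 23 20
5 16 10 5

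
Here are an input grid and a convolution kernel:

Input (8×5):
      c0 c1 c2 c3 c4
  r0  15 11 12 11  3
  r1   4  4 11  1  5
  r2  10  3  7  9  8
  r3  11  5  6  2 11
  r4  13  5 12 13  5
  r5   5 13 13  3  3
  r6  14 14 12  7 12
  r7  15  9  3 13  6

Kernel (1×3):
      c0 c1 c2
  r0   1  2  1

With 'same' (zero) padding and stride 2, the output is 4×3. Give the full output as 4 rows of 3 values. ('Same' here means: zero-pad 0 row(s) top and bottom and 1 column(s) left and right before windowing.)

Output[0,0]: The receptive field on the zero-padded input at this output position is [0 15 11]. Elementwise product with the kernel and sum: 0·1 + 15·2 + 11·1.

41 46 17
23 26 25
31 42 23
42 45 31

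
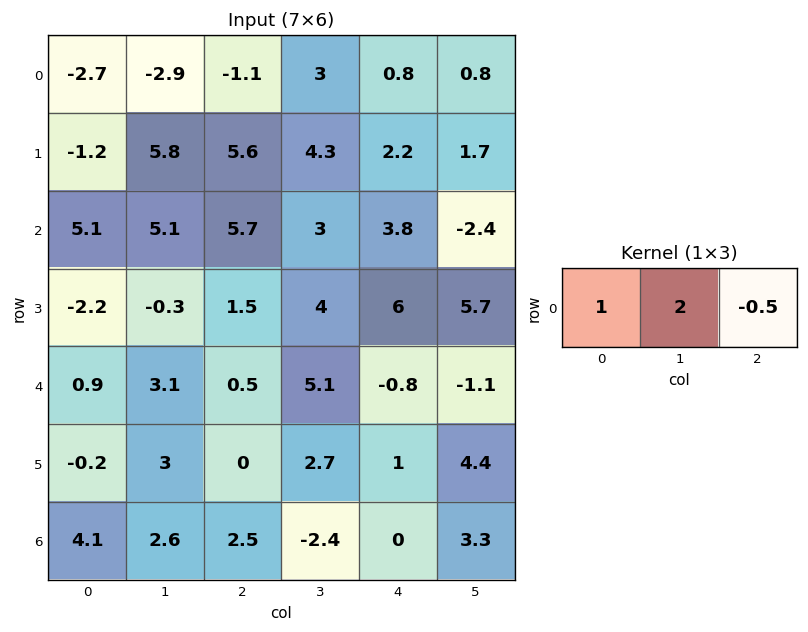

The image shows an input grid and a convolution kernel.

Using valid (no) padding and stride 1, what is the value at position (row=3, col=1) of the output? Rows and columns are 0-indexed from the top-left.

The receptive field on the input at this output position is [-0.3 1.5 4]. Elementwise product with the kernel and sum: -0.3·1 + 1.5·2 + 4·-0.5.

0.7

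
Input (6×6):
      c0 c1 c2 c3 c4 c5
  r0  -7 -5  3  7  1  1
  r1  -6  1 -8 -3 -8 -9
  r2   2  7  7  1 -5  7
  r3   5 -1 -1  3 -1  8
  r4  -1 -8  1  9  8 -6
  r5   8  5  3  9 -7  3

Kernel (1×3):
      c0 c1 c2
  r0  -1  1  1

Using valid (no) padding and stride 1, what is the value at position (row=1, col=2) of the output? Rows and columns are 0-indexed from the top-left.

The receptive field on the input at this output position is [-8 -3 -8]. Elementwise product with the kernel and sum: -8·-1 + -3·1 + -8·1.

-3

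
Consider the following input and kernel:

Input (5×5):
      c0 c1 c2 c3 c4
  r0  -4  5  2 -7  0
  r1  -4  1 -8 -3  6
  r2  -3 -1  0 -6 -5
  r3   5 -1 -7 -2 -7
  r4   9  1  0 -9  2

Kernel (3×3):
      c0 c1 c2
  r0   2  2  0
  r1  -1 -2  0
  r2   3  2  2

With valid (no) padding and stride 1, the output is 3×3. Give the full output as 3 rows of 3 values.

Output[0,0]: The receptive field on the input at this output position is [-4 5 2 / -4 1 -8 / -3 -1 0]. Elementwise product with the kernel and sum: -4·2 + 5·2 + -4·-1 + 1·-2 + -3·3 + -1·2 + 0·2.

-7 14 -18
-2 -34 -49
18 -2 -15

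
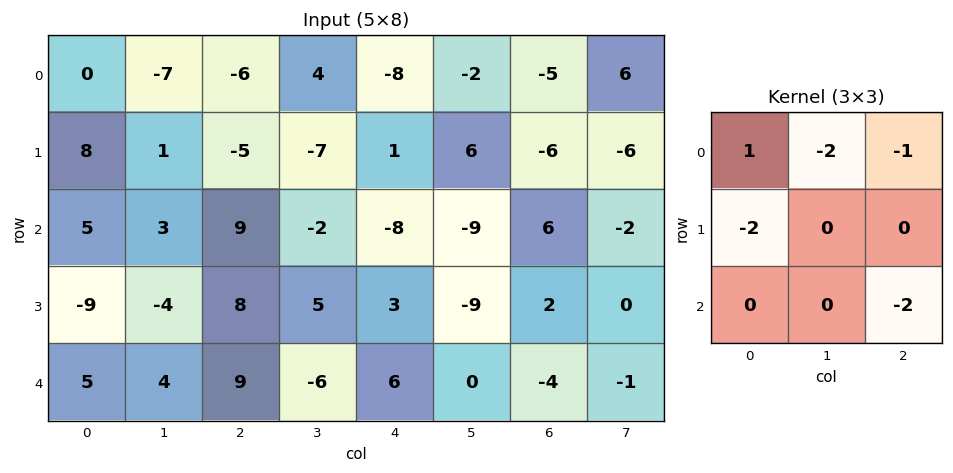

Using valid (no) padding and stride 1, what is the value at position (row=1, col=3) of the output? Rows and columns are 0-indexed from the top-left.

The receptive field on the input at this output position is [-7 1 6 / -2 -8 -9 / 5 3 -9]. Elementwise product with the kernel and sum: -7·1 + 1·-2 + 6·-1 + -2·-2 + -9·-2.

7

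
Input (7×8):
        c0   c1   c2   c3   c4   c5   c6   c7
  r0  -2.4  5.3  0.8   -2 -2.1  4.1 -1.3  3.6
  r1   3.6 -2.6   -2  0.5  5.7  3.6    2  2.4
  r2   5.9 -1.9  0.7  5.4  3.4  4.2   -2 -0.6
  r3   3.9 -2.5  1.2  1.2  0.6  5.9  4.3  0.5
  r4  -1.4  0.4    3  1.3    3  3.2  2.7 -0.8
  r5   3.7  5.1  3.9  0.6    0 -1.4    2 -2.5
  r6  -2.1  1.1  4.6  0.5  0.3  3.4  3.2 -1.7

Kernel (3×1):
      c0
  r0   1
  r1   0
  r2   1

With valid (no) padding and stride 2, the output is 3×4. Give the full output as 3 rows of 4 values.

Output[0,0]: The receptive field on the input at this output position is [-2.4 / 3.6 / 5.9]. Elementwise product with the kernel and sum: -2.4·1 + 5.9·1.
Output[0,1]: The receptive field on the input at this output position is [0.8 / -2 / 0.7]. Elementwise product with the kernel and sum: 0.8·1 + 0.7·1.

3.5 1.5 1.3 -3.3
4.5 3.7 6.4 0.7
-3.5 7.6 3.3 5.9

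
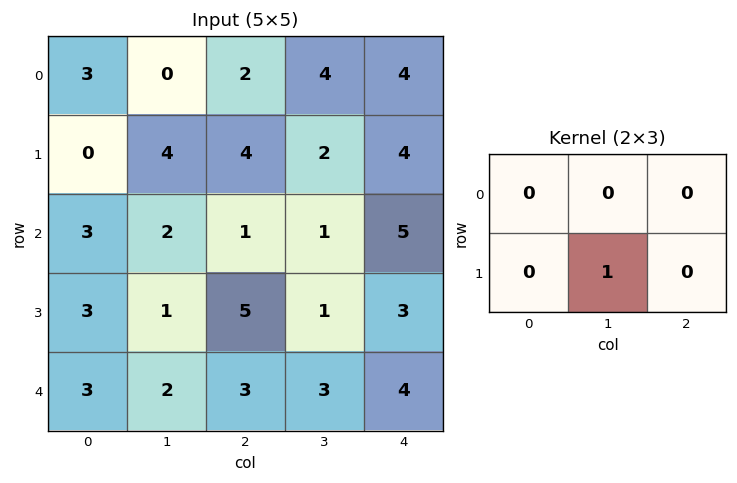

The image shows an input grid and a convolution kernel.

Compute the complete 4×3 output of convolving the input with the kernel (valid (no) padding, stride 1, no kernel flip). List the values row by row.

4 4 2
2 1 1
1 5 1
2 3 3

Output[0,0]: The receptive field on the input at this output position is [3 0 2 / 0 4 4]. Elementwise product with the kernel and sum: 4·1.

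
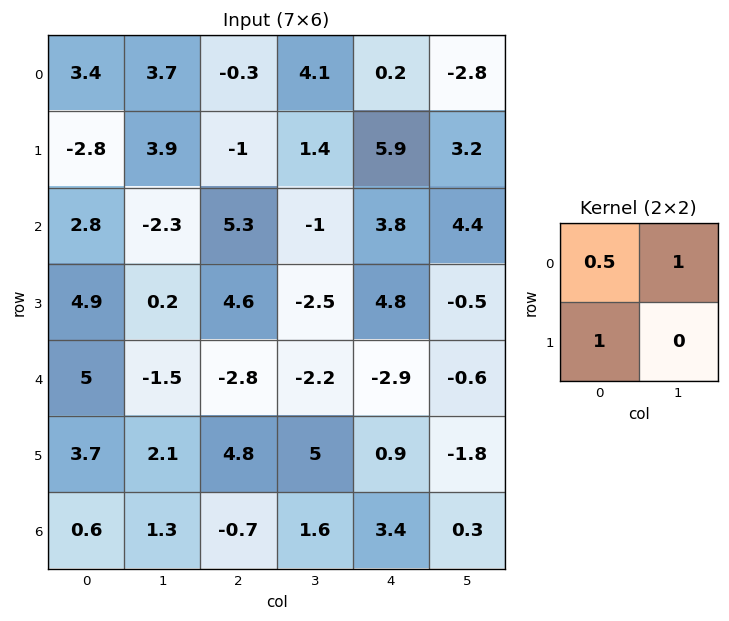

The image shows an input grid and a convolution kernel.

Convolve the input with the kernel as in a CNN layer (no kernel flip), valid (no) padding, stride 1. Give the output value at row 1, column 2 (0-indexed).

The receptive field on the input at this output position is [-1 1.4 / 5.3 -1]. Elementwise product with the kernel and sum: -1·0.5 + 1.4·1 + 5.3·1.

6.2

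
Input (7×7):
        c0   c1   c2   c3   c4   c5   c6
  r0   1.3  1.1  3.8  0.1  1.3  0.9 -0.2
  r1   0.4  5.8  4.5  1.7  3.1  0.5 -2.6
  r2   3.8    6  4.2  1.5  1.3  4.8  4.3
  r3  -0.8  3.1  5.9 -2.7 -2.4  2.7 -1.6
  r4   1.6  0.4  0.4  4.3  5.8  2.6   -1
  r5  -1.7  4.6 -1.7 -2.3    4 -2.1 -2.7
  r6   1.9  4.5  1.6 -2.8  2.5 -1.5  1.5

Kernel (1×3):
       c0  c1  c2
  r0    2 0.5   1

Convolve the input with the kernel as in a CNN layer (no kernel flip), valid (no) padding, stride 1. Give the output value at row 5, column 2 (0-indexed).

-0.55

The receptive field on the input at this output position is [-1.7 -2.3 4]. Elementwise product with the kernel and sum: -1.7·2 + -2.3·0.5 + 4·1.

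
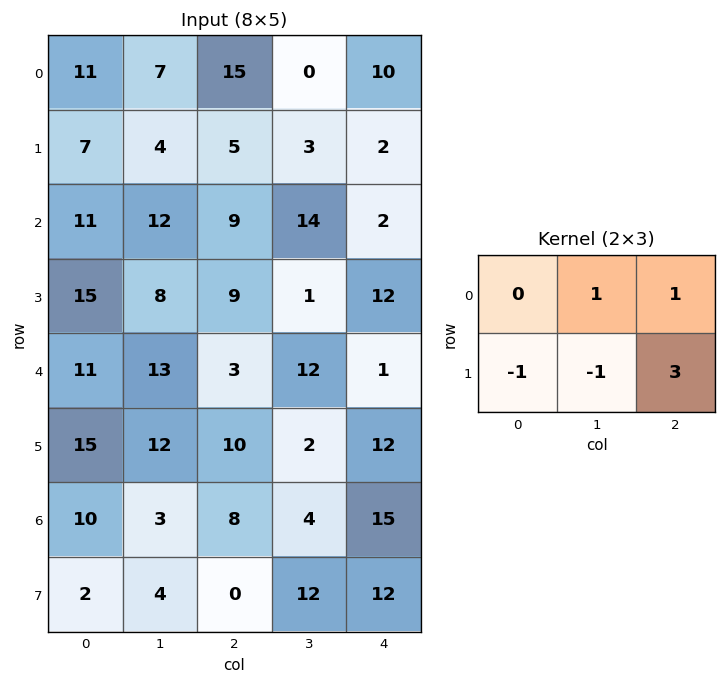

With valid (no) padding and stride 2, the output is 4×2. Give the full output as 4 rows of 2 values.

Output[0,0]: The receptive field on the input at this output position is [11 7 15 / 7 4 5]. Elementwise product with the kernel and sum: 7·1 + 15·1 + 7·-1 + 4·-1 + 5·3.

26 8
25 42
19 37
5 43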